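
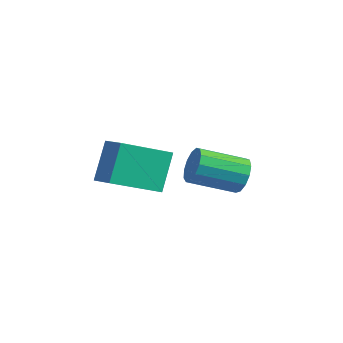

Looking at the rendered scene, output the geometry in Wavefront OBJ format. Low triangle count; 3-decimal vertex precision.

v 2.17 2.948 -3.792
v 2.551 2.966 -3.229
v 1.752 1.67 -2.646
v 1.37 1.652 -3.208
v 2.246 3.186 -3.159
v 1.446 1.89 -2.576
v 1.916 3.33 -3.29
v 1.117 2.035 -2.707
v 1.666 3.353 -3.58
v 0.867 2.058 -2.997
v 1.577 3.248 -3.938
v 0.778 1.952 -3.354
v 1.676 3.047 -4.249
v 0.876 1.751 -3.665
v 1.931 2.814 -4.414
v 1.132 1.519 -3.831
v 2.262 2.624 -4.383
v 1.463 1.329 -3.799
v 2.564 2.537 -4.163
v 1.765 1.242 -3.58
v 2.741 2.58 -3.826
v 1.941 1.285 -3.242
v 2.736 2.74 -3.478
v 1.937 1.444 -2.894
v 0.701 -1.55 -3.027
v 0.361 -0.843 -1.748
v 1.091 0.093 -3.831
v 0.751 0.799 -2.552
v 1.529 -1.619 -2.768
v 1.189 -0.913 -1.489
v 1.919 0.023 -3.572
v 1.579 0.73 -2.293
f 2 1 5
f 2 5 3
f 3 5 6
f 3 6 4
f 5 1 7
f 5 7 6
f 6 7 8
f 6 8 4
f 7 1 9
f 7 9 8
f 8 9 10
f 8 10 4
f 9 1 11
f 9 11 10
f 10 11 12
f 10 12 4
f 11 1 13
f 11 13 12
f 12 13 14
f 12 14 4
f 13 1 15
f 13 15 14
f 14 15 16
f 14 16 4
f 15 1 17
f 15 17 16
f 16 17 18
f 16 18 4
f 17 1 19
f 17 19 18
f 18 19 20
f 18 20 4
f 19 1 21
f 19 21 20
f 20 21 22
f 20 22 4
f 21 1 23
f 21 23 22
f 22 23 24
f 22 24 4
f 23 1 2
f 23 2 24
f 24 2 3
f 24 3 4
f 26 28 25
f 29 26 25
f 25 28 27
f 27 29 25
f 26 32 28
f 30 26 29
f 30 32 26
f 28 32 27
f 31 29 27
f 27 32 31
f 31 30 29
f 32 30 31



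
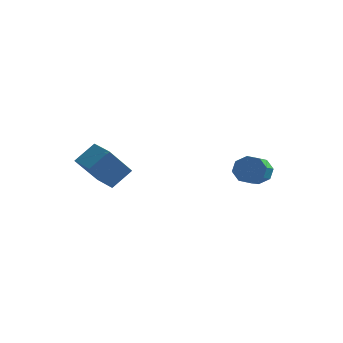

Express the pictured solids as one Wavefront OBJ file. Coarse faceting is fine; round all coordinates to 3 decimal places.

v 3.443 0.764 -0.798
v 3.767 1.01 -0.291
v 3.921 -0.378 0.284
v 3.597 -0.624 -0.222
v 3.277 0.989 -0.211
v 3.431 -0.399 0.364
v 2.884 0.836 -0.474
v 3.038 -0.552 0.101
v 2.818 0.641 -0.927
v 2.972 -0.747 -0.352
v 3.119 0.518 -1.304
v 3.273 -0.87 -0.729
v 3.609 0.539 -1.384
v 3.763 -0.849 -0.809
v 4.002 0.692 -1.121
v 4.156 -0.696 -0.546
v 4.068 0.887 -0.668
v 4.222 -0.501 -0.093
v -1.394 -3.077 -0.493
v -1.887 -4 0.717
v -0.876 -2.446 0.198
v -1.369 -3.369 1.409
v -0.591 -3.631 -0.589
v -1.084 -4.554 0.622
v -0.073 -3 0.103
v -0.566 -3.923 1.313
f 2 1 5
f 2 5 3
f 3 5 6
f 3 6 4
f 5 1 7
f 5 7 6
f 6 7 8
f 6 8 4
f 7 1 9
f 7 9 8
f 8 9 10
f 8 10 4
f 9 1 11
f 9 11 10
f 10 11 12
f 10 12 4
f 11 1 13
f 11 13 12
f 12 13 14
f 12 14 4
f 13 1 15
f 13 15 14
f 14 15 16
f 14 16 4
f 15 1 17
f 15 17 16
f 16 17 18
f 16 18 4
f 17 1 2
f 17 2 18
f 18 2 3
f 18 3 4
f 20 22 19
f 23 20 19
f 19 22 21
f 21 23 19
f 20 26 22
f 24 20 23
f 24 26 20
f 22 26 21
f 25 23 21
f 21 26 25
f 25 24 23
f 26 24 25



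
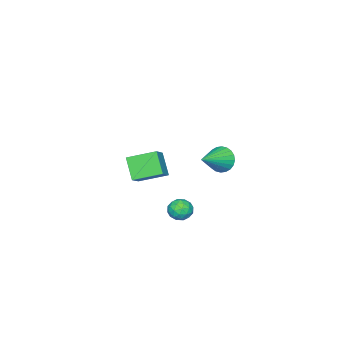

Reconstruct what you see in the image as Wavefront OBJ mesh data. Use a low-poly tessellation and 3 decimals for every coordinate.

v 1.192 1.964 2.787
v 1.448 2.392 2.268
v 2.608 1.876 3.413
v 1.374 2.581 2.463
v 1.272 2.675 2.707
v 1.158 2.661 2.963
v 1.049 2.541 3.193
v 0.962 2.333 3.36
v 0.91 2.069 3.441
v 0.901 1.789 3.422
v 0.936 1.536 3.306
v 1.011 1.347 3.111
v 1.113 1.253 2.867
v 1.227 1.267 2.611
v 1.336 1.387 2.381
v 1.423 1.594 2.214
v 1.475 1.859 2.133
v 1.484 2.139 2.152
v -0.548 -4.672 -0.204
v -1.31 -3.441 0.29
v -1.423 -4.967 -0.82
v -2.186 -3.736 -0.325
v -0.054 -3.944 -1.255
v -0.817 -2.713 -0.76
v -0.93 -4.239 -1.87
v -1.692 -3.008 -1.376
v 2.352 0.762 -1.005
v 2.674 0.78 -0.463
v 1.666 0.14 -0.577
v 1.988 0.158 -0.035
v 1.684 0.672 -0.239
v 2.108 1.057 -0.504
v 2.232 -0.137 -0.536
v 2.656 0.248 -0.801
v 2.6 0.225 -0.173
v 2.261 0.725 0.011
v 2.079 0.195 -1.051
v 1.74 0.695 -0.867
v 2.573 0.826 -0.772
v 1.767 0.094 -0.268
v 1.588 0.396 -0.388
v 1.778 0.407 -0.069
v 2.241 0.988 -0.796
v 2.43 0.999 -0.477
v 1.848 0.935 -0.345
v 1.91 -0.079 -0.563
v 2.099 -0.068 -0.244
v 2.562 0.513 -0.971
v 2.752 0.524 -0.652
v 2.492 -0.015 -0.695
v 2.719 0.51 -0.283
v 2.316 0.144 -0.031
v 2.459 -0.029 -0.326
v 2.708 0.197 -0.482
v 2.52 0.804 -0.175
v 2.117 0.438 0.077
v 1.938 0.74 -0.043
v 2.188 0.966 -0.199
v 2.476 0.477 -0.004
v 2.223 0.482 -1.117
v 1.82 0.116 -0.865
v 2.152 -0.046 -0.841
v 2.402 0.18 -0.997
v 2.024 0.776 -1.009
v 1.621 0.41 -0.757
v 1.632 0.723 -0.558
v 1.881 0.949 -0.714
v 1.864 0.443 -1.036
f 2 1 4
f 2 4 3
f 4 1 5
f 4 5 3
f 5 1 6
f 5 6 3
f 6 1 7
f 6 7 3
f 7 1 8
f 7 8 3
f 8 1 9
f 8 9 3
f 9 1 10
f 9 10 3
f 10 1 11
f 10 11 3
f 11 1 12
f 11 12 3
f 12 1 13
f 12 13 3
f 13 1 14
f 13 14 3
f 14 1 15
f 14 15 3
f 15 1 16
f 15 16 3
f 16 1 17
f 16 17 3
f 17 1 18
f 17 18 3
f 18 1 2
f 18 2 3
f 20 22 19
f 23 20 19
f 19 22 21
f 21 23 19
f 20 26 22
f 24 20 23
f 24 26 20
f 22 26 21
f 25 23 21
f 21 26 25
f 25 24 23
f 26 24 25
f 27 64 43
f 64 38 67
f 43 67 32
f 64 67 43
f 27 43 39
f 43 32 44
f 39 44 28
f 43 44 39
f 27 39 48
f 39 28 49
f 48 49 34
f 39 49 48
f 27 48 60
f 48 34 63
f 60 63 37
f 48 63 60
f 27 60 64
f 60 37 68
f 64 68 38
f 60 68 64
f 28 44 55
f 44 32 58
f 55 58 36
f 44 58 55
f 32 67 45
f 67 38 66
f 45 66 31
f 67 66 45
f 38 68 65
f 68 37 61
f 65 61 29
f 68 61 65
f 37 63 62
f 63 34 50
f 62 50 33
f 63 50 62
f 34 49 54
f 49 28 51
f 54 51 35
f 49 51 54
f 30 56 42
f 56 36 57
f 42 57 31
f 56 57 42
f 30 42 40
f 42 31 41
f 40 41 29
f 42 41 40
f 30 40 47
f 40 29 46
f 47 46 33
f 40 46 47
f 30 47 52
f 47 33 53
f 52 53 35
f 47 53 52
f 30 52 56
f 52 35 59
f 56 59 36
f 52 59 56
f 31 57 45
f 57 36 58
f 45 58 32
f 57 58 45
f 29 41 65
f 41 31 66
f 65 66 38
f 41 66 65
f 33 46 62
f 46 29 61
f 62 61 37
f 46 61 62
f 35 53 54
f 53 33 50
f 54 50 34
f 53 50 54
f 36 59 55
f 59 35 51
f 55 51 28
f 59 51 55



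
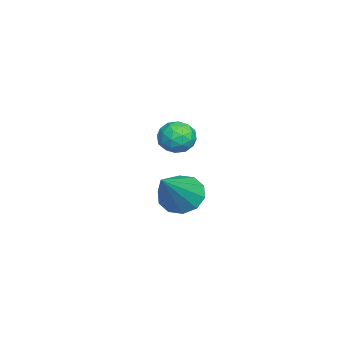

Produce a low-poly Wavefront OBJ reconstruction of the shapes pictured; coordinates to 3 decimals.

v 2.84 0.177 1.413
v 3.327 0.442 1.736
v 3.513 -0.242 0.744
v 4 0.023 1.067
v 3.661 -0.453 1.331
v 3.245 -0.194 1.745
v 3.595 0.394 0.735
v 3.179 0.653 1.149
v 3.793 0.576 1.317
v 3.834 0.053 1.686
v 3.006 0.147 0.794
v 3.047 -0.376 1.163
v 3.024 0.346 1.633
v 3.816 -0.146 0.847
v 3.616 -0.426 1.002
v 3.902 -0.27 1.192
v 2.976 -0.027 1.639
v 3.262 0.128 1.829
v 3.458 -0.398 1.591
v 3.578 0.072 0.651
v 3.864 0.227 0.841
v 2.938 0.47 1.288
v 3.224 0.626 1.478
v 3.382 0.598 0.889
v 3.585 0.581 1.577
v 3.98 0.335 1.184
v 3.743 0.553 0.989
v 3.498 0.705 1.232
v 3.608 0.273 1.794
v 4.004 0.027 1.4
v 3.805 -0.253 1.556
v 3.56 -0.1 1.799
v 3.883 0.352 1.547
v 2.836 0.173 1.08
v 3.232 -0.073 0.686
v 3.28 0.3 0.681
v 3.035 0.453 0.924
v 2.86 -0.135 1.296
v 3.255 -0.381 0.903
v 3.342 -0.505 1.248
v 3.097 -0.353 1.491
v 2.957 -0.152 0.933
v 0.338 -0.183 -2.781
v 0.812 0.389 -3.126
v 1.882 -0.617 -1.379
v 0.542 0.611 -2.759
v 0.193 0.529 -2.401
v -0.1 0.175 -2.187
v -0.226 -0.316 -2.2
v -0.137 -0.756 -2.435
v 0.134 -0.977 -2.802
v 0.483 -0.895 -3.161
v 0.776 -0.541 -3.374
v 0.902 -0.051 -3.361
f 1 38 17
f 38 12 41
f 17 41 6
f 38 41 17
f 1 17 13
f 17 6 18
f 13 18 2
f 17 18 13
f 1 13 22
f 13 2 23
f 22 23 8
f 13 23 22
f 1 22 34
f 22 8 37
f 34 37 11
f 22 37 34
f 1 34 38
f 34 11 42
f 38 42 12
f 34 42 38
f 2 18 29
f 18 6 32
f 29 32 10
f 18 32 29
f 6 41 19
f 41 12 40
f 19 40 5
f 41 40 19
f 12 42 39
f 42 11 35
f 39 35 3
f 42 35 39
f 11 37 36
f 37 8 24
f 36 24 7
f 37 24 36
f 8 23 28
f 23 2 25
f 28 25 9
f 23 25 28
f 4 30 16
f 30 10 31
f 16 31 5
f 30 31 16
f 4 16 14
f 16 5 15
f 14 15 3
f 16 15 14
f 4 14 21
f 14 3 20
f 21 20 7
f 14 20 21
f 4 21 26
f 21 7 27
f 26 27 9
f 21 27 26
f 4 26 30
f 26 9 33
f 30 33 10
f 26 33 30
f 5 31 19
f 31 10 32
f 19 32 6
f 31 32 19
f 3 15 39
f 15 5 40
f 39 40 12
f 15 40 39
f 7 20 36
f 20 3 35
f 36 35 11
f 20 35 36
f 9 27 28
f 27 7 24
f 28 24 8
f 27 24 28
f 10 33 29
f 33 9 25
f 29 25 2
f 33 25 29
f 44 43 46
f 44 46 45
f 46 43 47
f 46 47 45
f 47 43 48
f 47 48 45
f 48 43 49
f 48 49 45
f 49 43 50
f 49 50 45
f 50 43 51
f 50 51 45
f 51 43 52
f 51 52 45
f 52 43 53
f 52 53 45
f 53 43 54
f 53 54 45
f 54 43 44
f 54 44 45



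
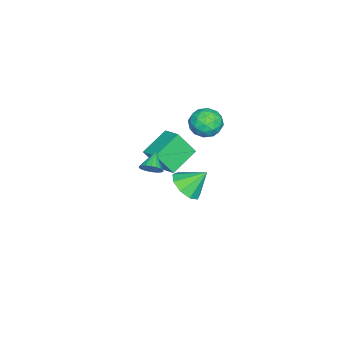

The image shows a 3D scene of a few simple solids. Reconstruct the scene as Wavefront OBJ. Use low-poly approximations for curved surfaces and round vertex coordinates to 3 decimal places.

v -3.545 -0.61 -2.276
v -2.944 -0.913 -1.583
v -4.736 -1.327 -1.557
v -4.135 -1.63 -0.864
v -4.353 -0.691 -0.938
v -3.617 -0.248 -1.382
v -4.063 -1.992 -1.758
v -3.327 -1.549 -2.202
v -3.264 -1.768 -1.262
v -3.442 -0.963 -0.755
v -4.238 -1.277 -2.385
v -4.416 -0.472 -1.878
v -3.14 -0.698 -1.993
v -4.54 -1.542 -1.147
v -4.668 -0.989 -1.191
v -4.314 -1.168 -0.783
v -3.536 -0.307 -1.875
v -3.182 -0.485 -1.467
v -4.01 -0.355 -1.088
v -4.498 -1.755 -1.673
v -4.144 -1.933 -1.265
v -3.366 -1.072 -2.357
v -3.012 -1.251 -1.949
v -3.67 -1.885 -2.052
v -2.974 -1.379 -1.396
v -3.674 -1.801 -0.974
v -3.633 -2.014 -1.499
v -3.2 -1.753 -1.76
v -3.079 -0.906 -1.098
v -3.779 -1.328 -0.676
v -3.908 -0.776 -0.72
v -3.475 -0.515 -0.981
v -3.268 -1.409 -0.91
v -3.901 -0.912 -2.464
v -4.601 -1.334 -2.042
v -4.205 -1.725 -2.159
v -3.772 -1.464 -2.42
v -4.006 -0.439 -2.166
v -4.706 -0.861 -1.744
v -4.48 -0.487 -1.38
v -4.047 -0.226 -1.641
v -4.412 -0.831 -2.23
v -3.065 -3.276 -5.274
v -2.763 -4.156 -3.924
v -4.561 -2.593 -4.494
v -4.258 -3.473 -3.143
v -2.402 -2.347 -4.817
v -2.099 -3.227 -3.466
v -3.897 -1.664 -4.036
v -3.595 -2.544 -2.686
v 2.719 0.163 -1.029
v 3.272 -0.282 -0.398
v 2.341 1.077 -0.051
v 3.611 0.182 -0.701
v 3.532 0.638 -1.158
v 3.073 0.872 -1.554
v 2.448 0.774 -1.704
v 1.95 0.39 -1.538
v 1.812 -0.099 -1.134
v 2.099 -0.466 -0.68
v 2.675 -0.538 -0.39
v -0.653 -2.904 -3.293
v -0.396 -2.528 -2.843
v -1.587 -3.016 -2.667
v -0.531 -2.342 -3.012
v -0.691 -2.268 -3.236
v -0.842 -2.32 -3.472
v -0.957 -2.487 -3.672
v -1.011 -2.737 -3.797
v -0.994 -3.02 -3.822
v -0.91 -3.281 -3.743
v -0.775 -3.466 -3.574
v -0.615 -3.541 -3.35
v -0.464 -3.489 -3.115
v -0.349 -3.322 -2.915
v -0.295 -3.072 -2.789
v -0.312 -2.788 -2.764
f 1 38 17
f 38 12 41
f 17 41 6
f 38 41 17
f 1 17 13
f 17 6 18
f 13 18 2
f 17 18 13
f 1 13 22
f 13 2 23
f 22 23 8
f 13 23 22
f 1 22 34
f 22 8 37
f 34 37 11
f 22 37 34
f 1 34 38
f 34 11 42
f 38 42 12
f 34 42 38
f 2 18 29
f 18 6 32
f 29 32 10
f 18 32 29
f 6 41 19
f 41 12 40
f 19 40 5
f 41 40 19
f 12 42 39
f 42 11 35
f 39 35 3
f 42 35 39
f 11 37 36
f 37 8 24
f 36 24 7
f 37 24 36
f 8 23 28
f 23 2 25
f 28 25 9
f 23 25 28
f 4 30 16
f 30 10 31
f 16 31 5
f 30 31 16
f 4 16 14
f 16 5 15
f 14 15 3
f 16 15 14
f 4 14 21
f 14 3 20
f 21 20 7
f 14 20 21
f 4 21 26
f 21 7 27
f 26 27 9
f 21 27 26
f 4 26 30
f 26 9 33
f 30 33 10
f 26 33 30
f 5 31 19
f 31 10 32
f 19 32 6
f 31 32 19
f 3 15 39
f 15 5 40
f 39 40 12
f 15 40 39
f 7 20 36
f 20 3 35
f 36 35 11
f 20 35 36
f 9 27 28
f 27 7 24
f 28 24 8
f 27 24 28
f 10 33 29
f 33 9 25
f 29 25 2
f 33 25 29
f 44 46 43
f 47 44 43
f 43 46 45
f 45 47 43
f 44 50 46
f 48 44 47
f 48 50 44
f 46 50 45
f 49 47 45
f 45 50 49
f 49 48 47
f 50 48 49
f 52 51 54
f 52 54 53
f 54 51 55
f 54 55 53
f 55 51 56
f 55 56 53
f 56 51 57
f 56 57 53
f 57 51 58
f 57 58 53
f 58 51 59
f 58 59 53
f 59 51 60
f 59 60 53
f 60 51 61
f 60 61 53
f 61 51 52
f 61 52 53
f 63 62 65
f 63 65 64
f 65 62 66
f 65 66 64
f 66 62 67
f 66 67 64
f 67 62 68
f 67 68 64
f 68 62 69
f 68 69 64
f 69 62 70
f 69 70 64
f 70 62 71
f 70 71 64
f 71 62 72
f 71 72 64
f 72 62 73
f 72 73 64
f 73 62 74
f 73 74 64
f 74 62 75
f 74 75 64
f 75 62 76
f 75 76 64
f 76 62 77
f 76 77 64
f 77 62 63
f 77 63 64



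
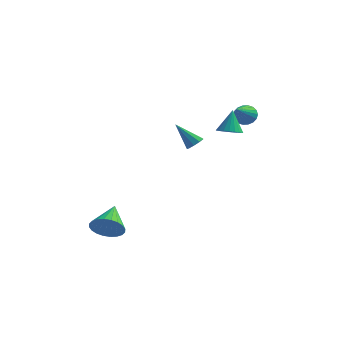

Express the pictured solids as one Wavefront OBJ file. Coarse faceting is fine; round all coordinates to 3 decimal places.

v 2.233 -0.65 3.209
v 2.504 -0.27 3.438
v 1.187 -0.59 4.351
v 2.267 -0.131 3.212
v 2.013 -0.235 2.986
v 1.863 -0.534 2.863
v 1.885 -0.886 2.903
v 2.071 -1.129 3.086
v 2.332 -1.147 3.326
v 2.547 -0.933 3.512
v 2.615 -0.587 3.556
v -1.489 -3.085 -2.104
v -1.139 -2.682 -2.853
v -1.671 -1.535 -1.356
v -1.489 -2.685 -2.932
v -1.839 -2.749 -2.885
v -2.136 -2.863 -2.719
v -2.335 -3.012 -2.46
v -2.404 -3.172 -2.146
v -2.335 -3.318 -1.826
v -2.136 -3.429 -1.548
v -1.839 -3.487 -1.354
v -1.489 -3.485 -1.275
v -1.139 -3.421 -1.322
v -0.842 -3.306 -1.488
v -0.644 -3.158 -1.748
v -0.574 -2.998 -2.062
v -0.644 -2.851 -2.382
v -0.842 -2.741 -2.66
v 3.258 1.645 3.206
v 3.867 1.364 3.369
v 3.222 2.275 4.434
v 3.946 1.61 3.245
v 3.907 1.862 3.114
v 3.755 2.077 3
v 3.517 2.217 2.92
v 3.235 2.258 2.891
v 2.957 2.193 2.916
v 2.73 2.034 2.991
v 2.596 1.807 3.103
v 2.575 1.552 3.234
v 2.673 1.313 3.359
v 2.872 1.132 3.458
v 3.138 1.039 3.514
v 3.425 1.051 3.516
v 3.682 1.166 3.465
v 3.207 4.544 3.154
v 3.467 4.196 2.657
v 3.153 3.056 4.166
v 3.704 4.287 2.804
v 3.843 4.43 3.02
v 3.856 4.594 3.263
v 3.74 4.749 3.484
v 3.519 4.863 3.64
v 3.236 4.914 3.699
v 2.947 4.891 3.651
v 2.709 4.8 3.504
v 2.571 4.658 3.288
v 2.558 4.493 3.045
v 2.673 4.338 2.824
v 2.895 4.224 2.668
v 3.178 4.173 2.608
f 2 1 4
f 2 4 3
f 4 1 5
f 4 5 3
f 5 1 6
f 5 6 3
f 6 1 7
f 6 7 3
f 7 1 8
f 7 8 3
f 8 1 9
f 8 9 3
f 9 1 10
f 9 10 3
f 10 1 11
f 10 11 3
f 11 1 2
f 11 2 3
f 13 12 15
f 13 15 14
f 15 12 16
f 15 16 14
f 16 12 17
f 16 17 14
f 17 12 18
f 17 18 14
f 18 12 19
f 18 19 14
f 19 12 20
f 19 20 14
f 20 12 21
f 20 21 14
f 21 12 22
f 21 22 14
f 22 12 23
f 22 23 14
f 23 12 24
f 23 24 14
f 24 12 25
f 24 25 14
f 25 12 26
f 25 26 14
f 26 12 27
f 26 27 14
f 27 12 28
f 27 28 14
f 28 12 29
f 28 29 14
f 29 12 13
f 29 13 14
f 31 30 33
f 31 33 32
f 33 30 34
f 33 34 32
f 34 30 35
f 34 35 32
f 35 30 36
f 35 36 32
f 36 30 37
f 36 37 32
f 37 30 38
f 37 38 32
f 38 30 39
f 38 39 32
f 39 30 40
f 39 40 32
f 40 30 41
f 40 41 32
f 41 30 42
f 41 42 32
f 42 30 43
f 42 43 32
f 43 30 44
f 43 44 32
f 44 30 45
f 44 45 32
f 45 30 46
f 45 46 32
f 46 30 31
f 46 31 32
f 48 47 50
f 48 50 49
f 50 47 51
f 50 51 49
f 51 47 52
f 51 52 49
f 52 47 53
f 52 53 49
f 53 47 54
f 53 54 49
f 54 47 55
f 54 55 49
f 55 47 56
f 55 56 49
f 56 47 57
f 56 57 49
f 57 47 58
f 57 58 49
f 58 47 59
f 58 59 49
f 59 47 60
f 59 60 49
f 60 47 61
f 60 61 49
f 61 47 62
f 61 62 49
f 62 47 48
f 62 48 49



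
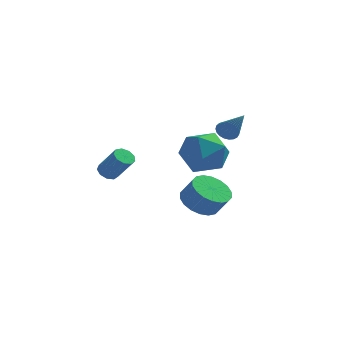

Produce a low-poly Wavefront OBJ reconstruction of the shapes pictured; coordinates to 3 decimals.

v 0.052 -1.041 2.165
v 0.666 -0.333 1.469
v 1.094 -2.507 1.591
v 1.708 -1.799 0.895
v 1.813 -1.713 2.055
v 1.169 -0.807 2.409
v 0.591 -2.033 0.651
v -0.053 -1.127 1.005
v 0.999 -0.945 0.534
v 1.754 -0.748 1.402
v 0.006 -2.092 1.658
v 0.761 -1.895 2.526
v 1.304 0.788 2.003
v 1.711 1.117 1.919
v 2.176 0.012 3.197
v 1.596 1.225 2.073
v 1.431 1.257 2.215
v 1.243 1.208 2.32
v 1.066 1.087 2.371
v 0.93 0.914 2.357
v 0.859 0.719 2.283
v 0.865 0.536 2.16
v 0.946 0.397 2.01
v 1.09 0.325 1.859
v 1.27 0.334 1.732
v 1.456 0.42 1.653
v 1.616 0.571 1.634
v 1.722 0.759 1.679
v 1.756 0.952 1.78
v -3.538 -0.131 -0.452
v -3.206 -0.347 -0.775
v -2.371 -0.685 0.31
v -2.702 -0.469 0.632
v -3.127 -0.01 -0.73
v -2.292 -0.348 0.354
v -3.24 0.27 -0.556
v -2.405 -0.068 0.529
v -3.492 0.363 -0.333
v -2.657 0.025 0.751
v -3.765 0.224 -0.166
v -2.93 -0.114 0.919
v -3.932 -0.08 -0.133
v -3.097 -0.419 0.952
v -3.914 -0.409 -0.249
v -3.079 -0.747 0.835
v -3.72 -0.607 -0.46
v -2.885 -0.945 0.624
v -3.44 -0.583 -0.668
v -2.605 -0.921 0.417
v -0.473 3.228 -3.183
v 0.288 2.981 -3.75
v 0.893 2.766 -2.844
v 0.133 3.012 -2.277
v 0.347 3.408 -3.688
v 0.953 3.193 -2.783
v 0.245 3.8 -3.526
v 0.85 3.585 -2.621
v 0 4.079 -3.296
v 0.605 3.863 -2.391
v -0.338 4.188 -3.044
v 0.267 3.973 -2.139
v -0.703 4.108 -2.819
v -0.098 3.893 -1.914
v -1.023 3.853 -2.666
v -0.417 3.638 -1.761
v -1.233 3.474 -2.616
v -0.628 3.259 -1.71
v -1.293 3.047 -2.677
v -0.687 2.832 -1.772
v -1.19 2.655 -2.839
v -0.585 2.44 -1.934
v -0.945 2.377 -3.069
v -0.34 2.161 -2.164
v -0.607 2.267 -3.321
v -0.002 2.052 -2.416
v -0.242 2.347 -3.546
v 0.363 2.132 -2.641
v 0.077 2.602 -3.699
v 0.683 2.387 -2.794
f 1 12 6
f 1 6 2
f 1 2 8
f 1 8 11
f 1 11 12
f 2 6 10
f 6 12 5
f 12 11 3
f 11 8 7
f 8 2 9
f 4 10 5
f 4 5 3
f 4 3 7
f 4 7 9
f 4 9 10
f 5 10 6
f 3 5 12
f 7 3 11
f 9 7 8
f 10 9 2
f 14 13 16
f 14 16 15
f 16 13 17
f 16 17 15
f 17 13 18
f 17 18 15
f 18 13 19
f 18 19 15
f 19 13 20
f 19 20 15
f 20 13 21
f 20 21 15
f 21 13 22
f 21 22 15
f 22 13 23
f 22 23 15
f 23 13 24
f 23 24 15
f 24 13 25
f 24 25 15
f 25 13 26
f 25 26 15
f 26 13 27
f 26 27 15
f 27 13 28
f 27 28 15
f 28 13 29
f 28 29 15
f 29 13 14
f 29 14 15
f 31 30 34
f 31 34 32
f 32 34 35
f 32 35 33
f 34 30 36
f 34 36 35
f 35 36 37
f 35 37 33
f 36 30 38
f 36 38 37
f 37 38 39
f 37 39 33
f 38 30 40
f 38 40 39
f 39 40 41
f 39 41 33
f 40 30 42
f 40 42 41
f 41 42 43
f 41 43 33
f 42 30 44
f 42 44 43
f 43 44 45
f 43 45 33
f 44 30 46
f 44 46 45
f 45 46 47
f 45 47 33
f 46 30 48
f 46 48 47
f 47 48 49
f 47 49 33
f 48 30 31
f 48 31 49
f 49 31 32
f 49 32 33
f 51 50 54
f 51 54 52
f 52 54 55
f 52 55 53
f 54 50 56
f 54 56 55
f 55 56 57
f 55 57 53
f 56 50 58
f 56 58 57
f 57 58 59
f 57 59 53
f 58 50 60
f 58 60 59
f 59 60 61
f 59 61 53
f 60 50 62
f 60 62 61
f 61 62 63
f 61 63 53
f 62 50 64
f 62 64 63
f 63 64 65
f 63 65 53
f 64 50 66
f 64 66 65
f 65 66 67
f 65 67 53
f 66 50 68
f 66 68 67
f 67 68 69
f 67 69 53
f 68 50 70
f 68 70 69
f 69 70 71
f 69 71 53
f 70 50 72
f 70 72 71
f 71 72 73
f 71 73 53
f 72 50 74
f 72 74 73
f 73 74 75
f 73 75 53
f 74 50 76
f 74 76 75
f 75 76 77
f 75 77 53
f 76 50 78
f 76 78 77
f 77 78 79
f 77 79 53
f 78 50 51
f 78 51 79
f 79 51 52
f 79 52 53



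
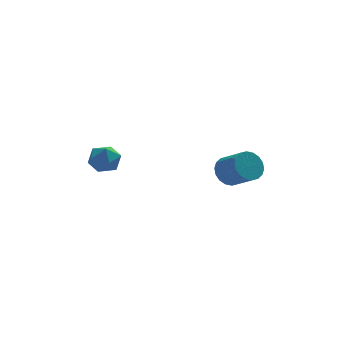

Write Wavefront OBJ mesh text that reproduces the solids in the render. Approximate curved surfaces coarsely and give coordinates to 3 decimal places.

v -2.526 2.131 -0.711
v -1.939 2.614 -0.601
v -1.821 1.186 -0.319
v -1.234 1.669 -0.209
v -1.853 1.707 0.243
v -2.289 2.291 0.002
v -1.471 1.509 -0.922
v -1.907 2.093 -1.163
v -1.288 2.23 -0.731
v -1.524 2.352 -0.011
v -2.236 1.448 -0.909
v -2.472 1.57 -0.189
v 3.02 0.609 -1.082
v 3.677 0.752 -1.414
v 4.257 -0.186 -0.67
v 3.6 -0.329 -0.338
v 3.679 0.96 -1.153
v 4.259 0.022 -0.409
v 3.55 1.098 -0.878
v 4.13 0.161 -0.134
v 3.317 1.14 -0.644
v 3.897 0.203 0.1
v 3.024 1.077 -0.496
v 3.604 0.139 0.248
v 2.731 0.92 -0.464
v 3.311 -0.017 0.28
v 2.495 0.702 -0.555
v 3.075 -0.235 0.189
v 2.363 0.466 -0.75
v 2.943 -0.472 -0.006
v 2.361 0.258 -1.011
v 2.941 -0.68 -0.267
v 2.49 0.119 -1.286
v 3.07 -0.818 -0.542
v 2.723 0.077 -1.52
v 3.303 -0.86 -0.776
v 3.016 0.141 -1.668
v 3.596 -0.797 -0.924
v 3.309 0.297 -1.7
v 3.889 -0.64 -0.956
v 3.545 0.515 -1.609
v 4.125 -0.422 -0.865
f 1 12 6
f 1 6 2
f 1 2 8
f 1 8 11
f 1 11 12
f 2 6 10
f 6 12 5
f 12 11 3
f 11 8 7
f 8 2 9
f 4 10 5
f 4 5 3
f 4 3 7
f 4 7 9
f 4 9 10
f 5 10 6
f 3 5 12
f 7 3 11
f 9 7 8
f 10 9 2
f 14 13 17
f 14 17 15
f 15 17 18
f 15 18 16
f 17 13 19
f 17 19 18
f 18 19 20
f 18 20 16
f 19 13 21
f 19 21 20
f 20 21 22
f 20 22 16
f 21 13 23
f 21 23 22
f 22 23 24
f 22 24 16
f 23 13 25
f 23 25 24
f 24 25 26
f 24 26 16
f 25 13 27
f 25 27 26
f 26 27 28
f 26 28 16
f 27 13 29
f 27 29 28
f 28 29 30
f 28 30 16
f 29 13 31
f 29 31 30
f 30 31 32
f 30 32 16
f 31 13 33
f 31 33 32
f 32 33 34
f 32 34 16
f 33 13 35
f 33 35 34
f 34 35 36
f 34 36 16
f 35 13 37
f 35 37 36
f 36 37 38
f 36 38 16
f 37 13 39
f 37 39 38
f 38 39 40
f 38 40 16
f 39 13 41
f 39 41 40
f 40 41 42
f 40 42 16
f 41 13 14
f 41 14 42
f 42 14 15
f 42 15 16



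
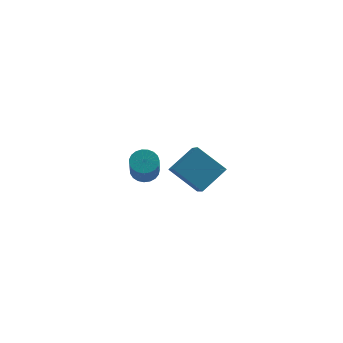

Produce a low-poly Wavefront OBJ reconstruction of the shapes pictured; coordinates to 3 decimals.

v 1.071 -4.14 1.036
v -0.486 -3.411 2.294
v 0.807 -2.593 -0.188
v -0.75 -1.864 1.07
v 2.37 -3.116 2.05
v 0.813 -2.387 3.308
v 2.106 -1.569 0.826
v 0.549 -0.84 2.084
v -2.171 4.522 -3.938
v -1.346 4.275 -4.115
v -1.343 3.01 -2.34
v -2.169 3.258 -2.162
v -1.293 4.57 -3.905
v -1.291 3.305 -2.13
v -1.393 4.857 -3.701
v -1.39 3.592 -1.925
v -1.627 5.086 -3.537
v -1.624 3.821 -1.762
v -1.955 5.217 -3.443
v -1.952 3.952 -1.668
v -2.321 5.229 -3.434
v -2.318 3.964 -1.659
v -2.66 5.118 -3.513
v -2.658 3.853 -1.737
v -2.916 4.904 -3.665
v -2.913 3.639 -1.889
v -3.042 4.625 -3.864
v -3.04 3.36 -2.088
v -3.018 4.327 -4.076
v -3.016 3.062 -2.3
v -2.848 4.064 -4.264
v -2.845 2.799 -2.488
v -2.56 3.879 -4.395
v -2.558 2.614 -2.62
v -2.206 3.806 -4.448
v -2.203 2.541 -2.672
v -1.845 3.857 -4.412
v -1.842 2.592 -2.637
v -1.541 4.023 -4.295
v -1.538 2.758 -2.519
f 2 4 1
f 5 2 1
f 1 4 3
f 3 5 1
f 2 8 4
f 6 2 5
f 6 8 2
f 4 8 3
f 7 5 3
f 3 8 7
f 7 6 5
f 8 6 7
f 10 9 13
f 10 13 11
f 11 13 14
f 11 14 12
f 13 9 15
f 13 15 14
f 14 15 16
f 14 16 12
f 15 9 17
f 15 17 16
f 16 17 18
f 16 18 12
f 17 9 19
f 17 19 18
f 18 19 20
f 18 20 12
f 19 9 21
f 19 21 20
f 20 21 22
f 20 22 12
f 21 9 23
f 21 23 22
f 22 23 24
f 22 24 12
f 23 9 25
f 23 25 24
f 24 25 26
f 24 26 12
f 25 9 27
f 25 27 26
f 26 27 28
f 26 28 12
f 27 9 29
f 27 29 28
f 28 29 30
f 28 30 12
f 29 9 31
f 29 31 30
f 30 31 32
f 30 32 12
f 31 9 33
f 31 33 32
f 32 33 34
f 32 34 12
f 33 9 35
f 33 35 34
f 34 35 36
f 34 36 12
f 35 9 37
f 35 37 36
f 36 37 38
f 36 38 12
f 37 9 39
f 37 39 38
f 38 39 40
f 38 40 12
f 39 9 10
f 39 10 40
f 40 10 11
f 40 11 12



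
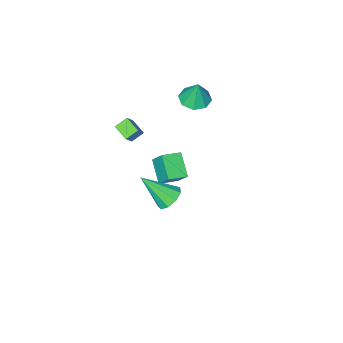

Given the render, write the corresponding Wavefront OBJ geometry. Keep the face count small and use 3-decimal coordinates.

v -1.689 -2.236 -4.651
v -2.173 -3.469 -3.7
v -1.712 -1.382 -3.555
v -2.197 -2.614 -2.604
v -0.543 -2.506 -4.416
v -1.028 -3.738 -3.465
v -0.567 -1.651 -3.32
v -1.051 -2.884 -2.369
v 3.483 3.671 2.167
v 4.044 3.436 1.617
v 4.477 2.569 3.653
v 4.205 3.914 1.864
v 4.028 4.278 2.252
v 3.596 4.358 2.601
v 3.111 4.116 2.747
v 2.8 3.666 2.621
v 2.808 3.219 2.284
v 3.132 2.983 1.891
v 3.62 3.068 1.628
v -3.385 -2.88 1.47
v -2.702 -3.516 1.58
v -3.315 -2.54 2.99
v -2.446 -2.862 1.422
v -2.741 -2.219 1.292
v -3.412 -1.963 1.266
v -4.068 -2.244 1.359
v -4.324 -2.897 1.517
v -4.029 -3.541 1.647
v -3.358 -3.797 1.673
v 0.418 -4.662 -0.437
v -0.29 -4.495 0.04
v 0.428 -3.657 -0.774
v -0.279 -3.49 -0.296
v 0.999 -4.41 0.336
v 0.292 -4.243 0.814
v 1.01 -3.405 -0
v 0.302 -3.238 0.477
f 2 4 1
f 5 2 1
f 1 4 3
f 3 5 1
f 2 8 4
f 6 2 5
f 6 8 2
f 4 8 3
f 7 5 3
f 3 8 7
f 7 6 5
f 8 6 7
f 10 9 12
f 10 12 11
f 12 9 13
f 12 13 11
f 13 9 14
f 13 14 11
f 14 9 15
f 14 15 11
f 15 9 16
f 15 16 11
f 16 9 17
f 16 17 11
f 17 9 18
f 17 18 11
f 18 9 19
f 18 19 11
f 19 9 10
f 19 10 11
f 21 20 23
f 21 23 22
f 23 20 24
f 23 24 22
f 24 20 25
f 24 25 22
f 25 20 26
f 25 26 22
f 26 20 27
f 26 27 22
f 27 20 28
f 27 28 22
f 28 20 29
f 28 29 22
f 29 20 21
f 29 21 22
f 31 33 30
f 34 31 30
f 30 33 32
f 32 34 30
f 31 37 33
f 35 31 34
f 35 37 31
f 33 37 32
f 36 34 32
f 32 37 36
f 36 35 34
f 37 35 36



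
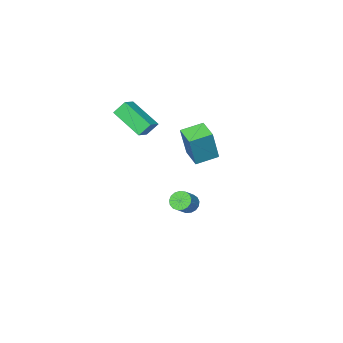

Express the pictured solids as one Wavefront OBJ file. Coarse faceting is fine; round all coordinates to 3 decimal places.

v 2.267 2.342 3.187
v 2.747 2.472 5
v 2.536 3.532 3.03
v 3.016 3.662 4.843
v 3.444 2.038 2.897
v 3.924 2.168 4.71
v 3.713 3.228 2.74
v 4.193 3.358 4.553
v 1.48 -0.641 -3.036
v 1.805 -0.389 -3.514
v 2.544 -0.067 -2.841
v 2.22 -0.319 -2.364
v 1.625 -0.165 -3.423
v 2.364 0.157 -2.75
v 1.411 -0.05 -3.243
v 2.15 0.272 -2.571
v 1.214 -0.071 -3.016
v 1.953 0.251 -2.344
v 1.077 -0.222 -2.794
v 1.816 0.1 -2.121
v 1.033 -0.469 -2.627
v 1.772 -0.147 -1.955
v 1.092 -0.756 -2.554
v 1.831 -0.434 -1.881
v 1.239 -1.016 -2.591
v 1.978 -0.694 -1.919
v 1.442 -1.191 -2.731
v 2.181 -0.868 -2.058
v 1.654 -1.239 -2.94
v 2.393 -0.917 -2.267
v 1.826 -1.151 -3.171
v 2.565 -0.828 -2.499
v 1.918 -0.945 -3.372
v 2.657 -0.623 -2.699
v 1.911 -0.67 -3.495
v 2.65 -0.348 -2.823
v 3.994 -3.083 3.545
v 3.463 -2.793 4.277
v 3.572 -1.37 2.561
v 3.04 -1.081 3.293
v 4.74 -2.679 3.927
v 4.208 -2.39 4.659
v 4.317 -0.967 2.943
v 3.786 -0.677 3.675
f 2 4 1
f 5 2 1
f 1 4 3
f 3 5 1
f 2 8 4
f 6 2 5
f 6 8 2
f 4 8 3
f 7 5 3
f 3 8 7
f 7 6 5
f 8 6 7
f 10 9 13
f 10 13 11
f 11 13 14
f 11 14 12
f 13 9 15
f 13 15 14
f 14 15 16
f 14 16 12
f 15 9 17
f 15 17 16
f 16 17 18
f 16 18 12
f 17 9 19
f 17 19 18
f 18 19 20
f 18 20 12
f 19 9 21
f 19 21 20
f 20 21 22
f 20 22 12
f 21 9 23
f 21 23 22
f 22 23 24
f 22 24 12
f 23 9 25
f 23 25 24
f 24 25 26
f 24 26 12
f 25 9 27
f 25 27 26
f 26 27 28
f 26 28 12
f 27 9 29
f 27 29 28
f 28 29 30
f 28 30 12
f 29 9 31
f 29 31 30
f 30 31 32
f 30 32 12
f 31 9 33
f 31 33 32
f 32 33 34
f 32 34 12
f 33 9 35
f 33 35 34
f 34 35 36
f 34 36 12
f 35 9 10
f 35 10 36
f 36 10 11
f 36 11 12
f 38 40 37
f 41 38 37
f 37 40 39
f 39 41 37
f 38 44 40
f 42 38 41
f 42 44 38
f 40 44 39
f 43 41 39
f 39 44 43
f 43 42 41
f 44 42 43



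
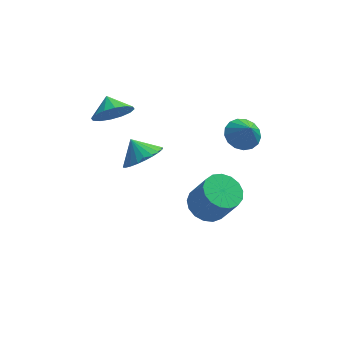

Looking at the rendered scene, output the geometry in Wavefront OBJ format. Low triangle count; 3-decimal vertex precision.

v 2.003 1.549 -3.107
v 2.679 0.917 -3.623
v 3.434 0.358 -1.948
v 2.757 0.991 -1.433
v 2.928 1.357 -3.588
v 3.682 0.799 -1.913
v 2.965 1.842 -3.443
v 3.719 1.284 -1.768
v 2.781 2.26 -3.221
v 3.535 1.701 -1.546
v 2.419 2.515 -2.973
v 3.174 1.956 -1.298
v 1.962 2.548 -2.756
v 2.716 1.99 -1.081
v 1.514 2.353 -2.619
v 2.268 1.795 -0.944
v 1.178 1.974 -2.594
v 1.933 1.415 -0.92
v 1.031 1.497 -2.687
v 1.786 0.939 -1.012
v 1.107 1.032 -2.876
v 1.861 0.474 -1.201
v 1.388 0.686 -3.118
v 2.142 0.128 -1.443
v 1.809 0.538 -3.358
v 2.564 -0.021 -1.683
v 2.276 0.621 -3.54
v 3.03 0.062 -1.865
v -2.447 2.476 3.263
v -2.05 3.086 2.478
v -2.753 3.364 3.797
v -2.577 2.99 2.334
v -3.068 2.758 2.439
v -3.393 2.449 2.764
v -3.464 2.148 3.224
v -3.263 1.935 3.694
v -2.843 1.867 4.048
v -2.317 1.962 4.192
v -1.825 2.195 4.088
v -1.5 2.503 3.762
v -1.429 2.804 3.302
v -1.63 3.017 2.832
v -1.048 0.019 2.251
v -0.558 -0.596 2.977
v -1.612 0.581 3.109
v -0.29 -0.278 2.945
v -0.136 0.085 2.808
v -0.122 0.438 2.586
v -0.249 0.728 2.313
v -0.497 0.91 2.031
v -0.829 0.956 1.782
v -1.194 0.859 1.605
v -1.537 0.635 1.526
v -1.806 0.317 1.557
v -1.959 -0.047 1.694
v -1.974 -0.4 1.916
v -1.847 -0.689 2.189
v -1.599 -0.871 2.472
v -1.267 -0.917 2.72
v -0.901 -0.821 2.898
v 3.61 1.168 2.827
v 4.029 0.53 2.332
v 3.95 0.612 3.833
v 4.336 0.832 2.394
v 4.477 1.211 2.556
v 4.42 1.58 2.78
v 4.176 1.855 3.014
v 3.803 1.973 3.206
v 3.386 1.906 3.31
v 3.02 1.67 3.304
v 2.788 1.32 3.188
v 2.745 0.935 2.99
v 2.9 0.603 2.754
v 3.218 0.401 2.535
v 3.625 0.374 2.382
f 2 1 5
f 2 5 3
f 3 5 6
f 3 6 4
f 5 1 7
f 5 7 6
f 6 7 8
f 6 8 4
f 7 1 9
f 7 9 8
f 8 9 10
f 8 10 4
f 9 1 11
f 9 11 10
f 10 11 12
f 10 12 4
f 11 1 13
f 11 13 12
f 12 13 14
f 12 14 4
f 13 1 15
f 13 15 14
f 14 15 16
f 14 16 4
f 15 1 17
f 15 17 16
f 16 17 18
f 16 18 4
f 17 1 19
f 17 19 18
f 18 19 20
f 18 20 4
f 19 1 21
f 19 21 20
f 20 21 22
f 20 22 4
f 21 1 23
f 21 23 22
f 22 23 24
f 22 24 4
f 23 1 25
f 23 25 24
f 24 25 26
f 24 26 4
f 25 1 27
f 25 27 26
f 26 27 28
f 26 28 4
f 27 1 2
f 27 2 28
f 28 2 3
f 28 3 4
f 30 29 32
f 30 32 31
f 32 29 33
f 32 33 31
f 33 29 34
f 33 34 31
f 34 29 35
f 34 35 31
f 35 29 36
f 35 36 31
f 36 29 37
f 36 37 31
f 37 29 38
f 37 38 31
f 38 29 39
f 38 39 31
f 39 29 40
f 39 40 31
f 40 29 41
f 40 41 31
f 41 29 42
f 41 42 31
f 42 29 30
f 42 30 31
f 44 43 46
f 44 46 45
f 46 43 47
f 46 47 45
f 47 43 48
f 47 48 45
f 48 43 49
f 48 49 45
f 49 43 50
f 49 50 45
f 50 43 51
f 50 51 45
f 51 43 52
f 51 52 45
f 52 43 53
f 52 53 45
f 53 43 54
f 53 54 45
f 54 43 55
f 54 55 45
f 55 43 56
f 55 56 45
f 56 43 57
f 56 57 45
f 57 43 58
f 57 58 45
f 58 43 59
f 58 59 45
f 59 43 60
f 59 60 45
f 60 43 44
f 60 44 45
f 62 61 64
f 62 64 63
f 64 61 65
f 64 65 63
f 65 61 66
f 65 66 63
f 66 61 67
f 66 67 63
f 67 61 68
f 67 68 63
f 68 61 69
f 68 69 63
f 69 61 70
f 69 70 63
f 70 61 71
f 70 71 63
f 71 61 72
f 71 72 63
f 72 61 73
f 72 73 63
f 73 61 74
f 73 74 63
f 74 61 75
f 74 75 63
f 75 61 62
f 75 62 63



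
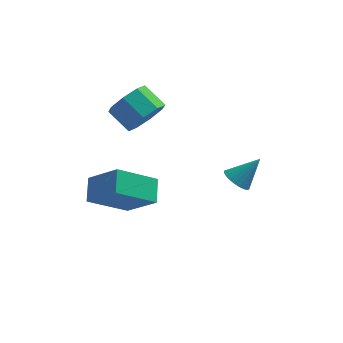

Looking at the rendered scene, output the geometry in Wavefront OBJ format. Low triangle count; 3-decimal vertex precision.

v 2.436 0.764 -3.198
v 2.922 1.023 -3.706
v 3.464 1.176 -2.002
v 2.763 1.262 -3.652
v 2.554 1.426 -3.529
v 2.327 1.489 -3.355
v 2.117 1.441 -3.157
v 1.955 1.291 -2.966
v 1.866 1.06 -2.81
v 1.864 0.784 -2.712
v 1.949 0.505 -2.689
v 2.108 0.265 -2.743
v 2.317 0.101 -2.866
v 2.544 0.038 -3.04
v 2.754 0.086 -3.238
v 2.916 0.237 -3.429
v 3.005 0.467 -3.585
v 3.007 0.744 -3.683
v -1.549 0.353 1.274
v -0.769 0.758 1.884
v -1.71 1.472 2.615
v -2.491 1.067 2.006
v -0.927 1.222 1.228
v -1.869 1.936 1.959
v -1.449 1.177 0.599
v -2.391 1.891 1.33
v -2.03 0.649 0.366
v -2.972 1.363 1.097
v -2.33 -0.052 0.665
v -3.271 0.662 1.396
v -2.171 -0.516 1.321
v -3.113 0.198 2.052
v -1.649 -0.471 1.95
v -2.591 0.243 2.681
v -1.068 0.057 2.183
v -2.01 0.771 2.914
v -2.137 -3.659 -1.723
v -3.784 -4.439 -0.491
v -2.155 -2.592 -1.072
v -3.802 -3.372 0.16
v -0.838 -4.408 -0.46
v -2.485 -5.188 0.772
v -0.856 -3.341 0.191
v -2.503 -4.121 1.423
f 2 1 4
f 2 4 3
f 4 1 5
f 4 5 3
f 5 1 6
f 5 6 3
f 6 1 7
f 6 7 3
f 7 1 8
f 7 8 3
f 8 1 9
f 8 9 3
f 9 1 10
f 9 10 3
f 10 1 11
f 10 11 3
f 11 1 12
f 11 12 3
f 12 1 13
f 12 13 3
f 13 1 14
f 13 14 3
f 14 1 15
f 14 15 3
f 15 1 16
f 15 16 3
f 16 1 17
f 16 17 3
f 17 1 18
f 17 18 3
f 18 1 2
f 18 2 3
f 20 19 23
f 20 23 21
f 21 23 24
f 21 24 22
f 23 19 25
f 23 25 24
f 24 25 26
f 24 26 22
f 25 19 27
f 25 27 26
f 26 27 28
f 26 28 22
f 27 19 29
f 27 29 28
f 28 29 30
f 28 30 22
f 29 19 31
f 29 31 30
f 30 31 32
f 30 32 22
f 31 19 33
f 31 33 32
f 32 33 34
f 32 34 22
f 33 19 35
f 33 35 34
f 34 35 36
f 34 36 22
f 35 19 20
f 35 20 36
f 36 20 21
f 36 21 22
f 38 40 37
f 41 38 37
f 37 40 39
f 39 41 37
f 38 44 40
f 42 38 41
f 42 44 38
f 40 44 39
f 43 41 39
f 39 44 43
f 43 42 41
f 44 42 43



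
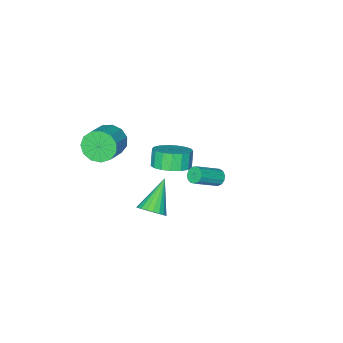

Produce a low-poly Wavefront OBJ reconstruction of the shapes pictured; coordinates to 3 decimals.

v 2.012 4.071 1.007
v 2.269 4.363 0.693
v 3.604 4.121 1.559
v 3.348 3.829 1.873
v 2.169 4.532 0.894
v 3.504 4.291 1.76
v 2.019 4.555 1.132
v 3.354 4.313 1.998
v 1.867 4.424 1.33
v 3.202 4.183 2.196
v 1.761 4.181 1.425
v 3.097 3.939 2.291
v 1.735 3.903 1.388
v 3.071 3.661 2.254
v 1.797 3.678 1.23
v 3.133 3.437 2.096
v 1.927 3.578 1.001
v 3.263 3.337 1.867
v 2.084 3.634 0.774
v 3.42 3.393 1.64
v 2.219 3.829 0.621
v 3.554 3.588 1.487
v 2.287 4.101 0.591
v 3.623 3.859 1.457
v -0.662 -2.323 -4.215
v 0.285 -2.042 -3.732
v -0.111 -2.375 -2.761
v -1.058 -2.657 -3.245
v -0.007 -1.605 -3.701
v -0.403 -1.938 -2.73
v -0.449 -1.332 -3.788
v -0.845 -1.666 -2.817
v -0.94 -1.287 -3.973
v -1.336 -1.62 -3.002
v -1.367 -1.479 -4.213
v -1.763 -1.812 -3.243
v -1.633 -1.865 -4.454
v -2.029 -2.198 -3.483
v -1.676 -2.355 -4.64
v -2.072 -2.688 -3.67
v -1.487 -2.838 -4.729
v -1.883 -3.172 -3.759
v -1.109 -3.204 -4.7
v -1.505 -3.537 -3.73
v -0.628 -3.367 -4.56
v -1.025 -3.701 -3.59
v -0.156 -3.292 -4.341
v -0.552 -3.625 -3.371
v 0.201 -2.994 -4.093
v -0.195 -3.328 -3.123
v 0.36 -2.543 -3.873
v -0.036 -2.877 -2.903
v 2.873 -3.122 -0.361
v 3.465 -3.653 -0.95
v 4.739 -2.989 -0.269
v 4.147 -2.458 0.321
v 3.361 -3.176 -1.22
v 4.635 -2.512 -0.539
v 3.102 -2.682 -1.217
v 4.376 -2.018 -0.536
v 2.77 -2.328 -0.943
v 4.044 -1.664 -0.261
v 2.471 -2.225 -0.483
v 3.745 -1.562 0.199
v 2.3 -2.408 0.016
v 3.574 -1.744 0.697
v 2.31 -2.817 0.395
v 3.584 -2.153 1.076
v 2.499 -3.323 0.534
v 3.773 -2.659 1.215
v 2.807 -3.765 0.389
v 4.081 -3.101 1.07
v 3.136 -4.003 0.006
v 4.41 -3.339 0.688
v 3.381 -3.961 -0.493
v 4.655 -3.297 0.188
v 3.476 0.798 -3.201
v 3.926 0.15 -3.019
v 2.024 0.182 -1.799
v 4.041 0.379 -2.8
v 4.058 0.68 -2.65
v 3.974 1.001 -2.596
v 3.804 1.288 -2.646
v 3.577 1.49 -2.793
v 3.333 1.571 -3.01
v 3.113 1.52 -3.26
v 2.956 1.343 -3.5
v 2.889 1.072 -3.688
v 2.923 0.753 -3.792
v 3.053 0.443 -3.794
v 3.256 0.193 -3.694
v 3.497 0.048 -3.508
v 3.734 0.033 -3.269
f 2 1 5
f 2 5 3
f 3 5 6
f 3 6 4
f 5 1 7
f 5 7 6
f 6 7 8
f 6 8 4
f 7 1 9
f 7 9 8
f 8 9 10
f 8 10 4
f 9 1 11
f 9 11 10
f 10 11 12
f 10 12 4
f 11 1 13
f 11 13 12
f 12 13 14
f 12 14 4
f 13 1 15
f 13 15 14
f 14 15 16
f 14 16 4
f 15 1 17
f 15 17 16
f 16 17 18
f 16 18 4
f 17 1 19
f 17 19 18
f 18 19 20
f 18 20 4
f 19 1 21
f 19 21 20
f 20 21 22
f 20 22 4
f 21 1 23
f 21 23 22
f 22 23 24
f 22 24 4
f 23 1 2
f 23 2 24
f 24 2 3
f 24 3 4
f 26 25 29
f 26 29 27
f 27 29 30
f 27 30 28
f 29 25 31
f 29 31 30
f 30 31 32
f 30 32 28
f 31 25 33
f 31 33 32
f 32 33 34
f 32 34 28
f 33 25 35
f 33 35 34
f 34 35 36
f 34 36 28
f 35 25 37
f 35 37 36
f 36 37 38
f 36 38 28
f 37 25 39
f 37 39 38
f 38 39 40
f 38 40 28
f 39 25 41
f 39 41 40
f 40 41 42
f 40 42 28
f 41 25 43
f 41 43 42
f 42 43 44
f 42 44 28
f 43 25 45
f 43 45 44
f 44 45 46
f 44 46 28
f 45 25 47
f 45 47 46
f 46 47 48
f 46 48 28
f 47 25 49
f 47 49 48
f 48 49 50
f 48 50 28
f 49 25 51
f 49 51 50
f 50 51 52
f 50 52 28
f 51 25 26
f 51 26 52
f 52 26 27
f 52 27 28
f 54 53 57
f 54 57 55
f 55 57 58
f 55 58 56
f 57 53 59
f 57 59 58
f 58 59 60
f 58 60 56
f 59 53 61
f 59 61 60
f 60 61 62
f 60 62 56
f 61 53 63
f 61 63 62
f 62 63 64
f 62 64 56
f 63 53 65
f 63 65 64
f 64 65 66
f 64 66 56
f 65 53 67
f 65 67 66
f 66 67 68
f 66 68 56
f 67 53 69
f 67 69 68
f 68 69 70
f 68 70 56
f 69 53 71
f 69 71 70
f 70 71 72
f 70 72 56
f 71 53 73
f 71 73 72
f 72 73 74
f 72 74 56
f 73 53 75
f 73 75 74
f 74 75 76
f 74 76 56
f 75 53 54
f 75 54 76
f 76 54 55
f 76 55 56
f 78 77 80
f 78 80 79
f 80 77 81
f 80 81 79
f 81 77 82
f 81 82 79
f 82 77 83
f 82 83 79
f 83 77 84
f 83 84 79
f 84 77 85
f 84 85 79
f 85 77 86
f 85 86 79
f 86 77 87
f 86 87 79
f 87 77 88
f 87 88 79
f 88 77 89
f 88 89 79
f 89 77 90
f 89 90 79
f 90 77 91
f 90 91 79
f 91 77 92
f 91 92 79
f 92 77 93
f 92 93 79
f 93 77 78
f 93 78 79



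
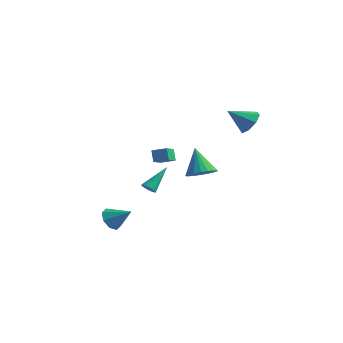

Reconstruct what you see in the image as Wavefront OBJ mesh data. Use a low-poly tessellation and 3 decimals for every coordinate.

v 2.967 4.18 2.996
v 3.573 4.307 3.73
v 1.933 3.3 4.004
v 3.072 4.842 3.684
v 2.509 4.99 3.235
v 2.214 4.663 2.647
v 2.36 4.053 2.263
v 2.861 3.518 2.309
v 3.424 3.37 2.758
v 3.719 3.697 3.346
v -2.637 1.533 -3.134
v -2.13 1.574 -3.284
v -2.363 3.067 -1.786
v -2.24 1.723 -3.43
v -2.429 1.834 -3.518
v -2.659 1.885 -3.53
v -2.884 1.867 -3.463
v -3.061 1.783 -3.332
v -3.153 1.649 -3.161
v -3.143 1.492 -2.985
v -3.033 1.344 -2.838
v -2.845 1.233 -2.75
v -2.615 1.181 -2.738
v -2.389 1.2 -2.805
v -2.213 1.284 -2.937
v -2.12 1.418 -3.108
v -0.491 -0.826 0.611
v -0.847 -0.535 1.35
v -0.672 0.123 0.15
v -1.028 0.413 0.889
v 0.388 -0.513 0.911
v 0.032 -0.223 1.65
v 0.207 0.435 0.45
v -0.149 0.726 1.189
v 3.379 -1.393 0.925
v 3.822 -2.092 1.412
v 2.501 -0.827 2.535
v 4.081 -1.789 1.447
v 4.218 -1.419 1.391
v 4.21 -1.043 1.255
v 4.059 -0.729 1.062
v 3.79 -0.529 0.845
v 3.45 -0.478 0.642
v 3.098 -0.586 0.488
v 2.795 -0.833 0.409
v 2.592 -1.177 0.419
v 2.526 -1.558 0.517
v 2.607 -1.911 0.685
v 2.822 -2.174 0.895
v 3.133 -2.302 1.11
v 3.487 -2.273 1.292
v -1.111 -4.104 -3.053
v -0.602 -4.272 -3.713
v 0.111 -3.796 -2.187
v -0.778 -3.646 -3.687
v -1.149 -3.289 -3.29
v -1.498 -3.409 -2.754
v -1.621 -3.936 -2.394
v -1.445 -4.562 -2.42
v -1.074 -4.92 -2.816
v -0.724 -4.799 -3.352
f 2 1 4
f 2 4 3
f 4 1 5
f 4 5 3
f 5 1 6
f 5 6 3
f 6 1 7
f 6 7 3
f 7 1 8
f 7 8 3
f 8 1 9
f 8 9 3
f 9 1 10
f 9 10 3
f 10 1 2
f 10 2 3
f 12 11 14
f 12 14 13
f 14 11 15
f 14 15 13
f 15 11 16
f 15 16 13
f 16 11 17
f 16 17 13
f 17 11 18
f 17 18 13
f 18 11 19
f 18 19 13
f 19 11 20
f 19 20 13
f 20 11 21
f 20 21 13
f 21 11 22
f 21 22 13
f 22 11 23
f 22 23 13
f 23 11 24
f 23 24 13
f 24 11 25
f 24 25 13
f 25 11 26
f 25 26 13
f 26 11 12
f 26 12 13
f 28 30 27
f 31 28 27
f 27 30 29
f 29 31 27
f 28 34 30
f 32 28 31
f 32 34 28
f 30 34 29
f 33 31 29
f 29 34 33
f 33 32 31
f 34 32 33
f 36 35 38
f 36 38 37
f 38 35 39
f 38 39 37
f 39 35 40
f 39 40 37
f 40 35 41
f 40 41 37
f 41 35 42
f 41 42 37
f 42 35 43
f 42 43 37
f 43 35 44
f 43 44 37
f 44 35 45
f 44 45 37
f 45 35 46
f 45 46 37
f 46 35 47
f 46 47 37
f 47 35 48
f 47 48 37
f 48 35 49
f 48 49 37
f 49 35 50
f 49 50 37
f 50 35 51
f 50 51 37
f 51 35 36
f 51 36 37
f 53 52 55
f 53 55 54
f 55 52 56
f 55 56 54
f 56 52 57
f 56 57 54
f 57 52 58
f 57 58 54
f 58 52 59
f 58 59 54
f 59 52 60
f 59 60 54
f 60 52 61
f 60 61 54
f 61 52 53
f 61 53 54



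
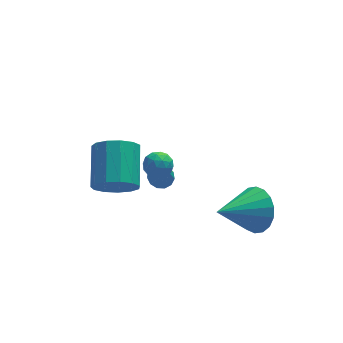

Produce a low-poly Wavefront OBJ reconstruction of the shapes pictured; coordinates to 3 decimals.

v 3.362 -0.938 -0.425
v 3.903 -1.107 0.471
v 1.658 -1.562 0.485
v 3.762 -0.659 0.516
v 3.543 -0.266 0.374
v 3.288 -0.006 0.075
v 3.047 0.069 -0.324
v 2.869 -0.055 -0.743
v 2.788 -0.354 -1.099
v 2.821 -0.769 -1.321
v 2.961 -1.217 -1.366
v 3.181 -1.61 -1.225
v 3.436 -1.87 -0.925
v 3.677 -1.945 -0.526
v 3.855 -1.821 -0.107
v 3.936 -1.522 0.248
v -1.561 2.416 -1.331
v -0.941 1.939 -0.708
v -0.58 3.667 0.254
v -1.199 4.144 -0.369
v -0.627 2.115 -1.141
v -0.265 3.842 -0.179
v -0.608 2.386 -1.635
v -0.247 4.113 -0.672
v -0.893 2.667 -2.032
v -0.531 4.394 -1.07
v -1.389 2.868 -2.207
v -1.028 4.595 -1.244
v -1.94 2.926 -2.103
v -1.578 4.653 -1.141
v -2.371 2.822 -1.755
v -2.009 4.549 -0.793
v -2.544 2.589 -1.272
v -2.182 4.317 -0.31
v -2.405 2.302 -0.808
v -2.044 4.029 0.154
v -1.998 2.05 -0.51
v -1.637 3.778 0.452
v -1.453 1.915 -0.472
v -1.091 3.643 0.49
v -0.818 -0.173 3.154
v -0.23 -0.194 3.38
v -0.55 -0.806 2.4
v 0.038 -0.827 2.626
v -0.433 -1.096 2.948
v -0.599 -0.704 3.414
v -0.181 -0.296 2.366
v -0.347 0.096 2.832
v 0.164 -0.269 2.893
v 0.008 -0.764 3.253
v -0.788 -0.236 2.527
v -0.944 -0.731 2.887
v -0.548 -0.128 3.334
v -0.232 -0.872 2.446
v -0.509 -1.03 2.636
v -0.164 -1.042 2.769
v -0.764 -0.428 3.353
v -0.419 -0.44 3.486
v -0.538 -0.97 3.232
v -0.361 -0.56 2.294
v -0.016 -0.572 2.427
v -0.616 0.042 3.011
v -0.271 0.03 3.144
v -0.242 -0.03 2.548
v 0.03 -0.184 3.18
v 0.187 -0.557 2.737
v 0.058 -0.244 2.584
v -0.039 -0.014 2.858
v -0.062 -0.475 3.392
v 0.096 -0.847 2.948
v -0.181 -1.005 3.137
v -0.279 -0.775 3.411
v 0.17 -0.52 3.105
v -0.876 -0.153 2.832
v -0.718 -0.525 2.388
v -0.501 -0.225 2.369
v -0.599 0.005 2.643
v -0.967 -0.443 3.043
v -0.81 -0.816 2.6
v -0.741 -0.986 2.922
v -0.838 -0.756 3.196
v -0.95 -0.48 2.675
v 0.441 3.136 -1.778
v 1.002 3.317 -1.778
v 0.639 2.524 -0.922
v 0.835 3.531 -1.586
v 0.542 3.619 -1.456
v 0.217 3.554 -1.427
v -0.036 3.356 -1.51
v -0.138 3.088 -1.678
v -0.057 2.835 -1.878
v 0.183 2.677 -2.046
v 0.505 2.665 -2.128
v 0.806 2.803 -2.1
v 0.992 3.046 -1.969
f 2 1 4
f 2 4 3
f 4 1 5
f 4 5 3
f 5 1 6
f 5 6 3
f 6 1 7
f 6 7 3
f 7 1 8
f 7 8 3
f 8 1 9
f 8 9 3
f 9 1 10
f 9 10 3
f 10 1 11
f 10 11 3
f 11 1 12
f 11 12 3
f 12 1 13
f 12 13 3
f 13 1 14
f 13 14 3
f 14 1 15
f 14 15 3
f 15 1 16
f 15 16 3
f 16 1 2
f 16 2 3
f 18 17 21
f 18 21 19
f 19 21 22
f 19 22 20
f 21 17 23
f 21 23 22
f 22 23 24
f 22 24 20
f 23 17 25
f 23 25 24
f 24 25 26
f 24 26 20
f 25 17 27
f 25 27 26
f 26 27 28
f 26 28 20
f 27 17 29
f 27 29 28
f 28 29 30
f 28 30 20
f 29 17 31
f 29 31 30
f 30 31 32
f 30 32 20
f 31 17 33
f 31 33 32
f 32 33 34
f 32 34 20
f 33 17 35
f 33 35 34
f 34 35 36
f 34 36 20
f 35 17 37
f 35 37 36
f 36 37 38
f 36 38 20
f 37 17 39
f 37 39 38
f 38 39 40
f 38 40 20
f 39 17 18
f 39 18 40
f 40 18 19
f 40 19 20
f 41 78 57
f 78 52 81
f 57 81 46
f 78 81 57
f 41 57 53
f 57 46 58
f 53 58 42
f 57 58 53
f 41 53 62
f 53 42 63
f 62 63 48
f 53 63 62
f 41 62 74
f 62 48 77
f 74 77 51
f 62 77 74
f 41 74 78
f 74 51 82
f 78 82 52
f 74 82 78
f 42 58 69
f 58 46 72
f 69 72 50
f 58 72 69
f 46 81 59
f 81 52 80
f 59 80 45
f 81 80 59
f 52 82 79
f 82 51 75
f 79 75 43
f 82 75 79
f 51 77 76
f 77 48 64
f 76 64 47
f 77 64 76
f 48 63 68
f 63 42 65
f 68 65 49
f 63 65 68
f 44 70 56
f 70 50 71
f 56 71 45
f 70 71 56
f 44 56 54
f 56 45 55
f 54 55 43
f 56 55 54
f 44 54 61
f 54 43 60
f 61 60 47
f 54 60 61
f 44 61 66
f 61 47 67
f 66 67 49
f 61 67 66
f 44 66 70
f 66 49 73
f 70 73 50
f 66 73 70
f 45 71 59
f 71 50 72
f 59 72 46
f 71 72 59
f 43 55 79
f 55 45 80
f 79 80 52
f 55 80 79
f 47 60 76
f 60 43 75
f 76 75 51
f 60 75 76
f 49 67 68
f 67 47 64
f 68 64 48
f 67 64 68
f 50 73 69
f 73 49 65
f 69 65 42
f 73 65 69
f 84 83 86
f 84 86 85
f 86 83 87
f 86 87 85
f 87 83 88
f 87 88 85
f 88 83 89
f 88 89 85
f 89 83 90
f 89 90 85
f 90 83 91
f 90 91 85
f 91 83 92
f 91 92 85
f 92 83 93
f 92 93 85
f 93 83 94
f 93 94 85
f 94 83 95
f 94 95 85
f 95 83 84
f 95 84 85



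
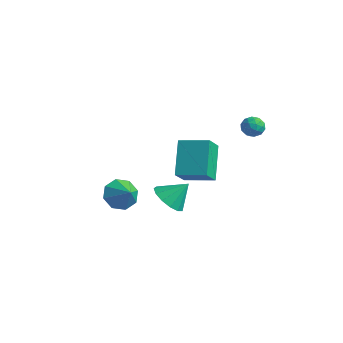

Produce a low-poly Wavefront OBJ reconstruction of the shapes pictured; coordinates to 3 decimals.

v 2.426 0.45 3.167
v 3.047 0.53 3.382
v 2.473 -0.59 3.418
v 3.094 -0.51 3.633
v 2.591 -0.242 3.969
v 2.562 0.402 3.814
v 2.958 -0.462 2.986
v 2.929 0.182 2.831
v 3.376 -0.033 3.27
v 3.149 0.103 3.877
v 2.371 -0.163 2.923
v 2.144 -0.027 3.53
v 2.732 0.582 3.253
v 2.788 -0.642 3.547
v 2.492 -0.484 3.745
v 2.857 -0.437 3.871
v 2.447 0.506 3.506
v 2.812 0.553 3.633
v 2.544 0.099 3.977
v 2.708 -0.613 3.167
v 3.073 -0.566 3.294
v 2.663 0.377 2.929
v 3.028 0.424 3.055
v 2.976 -0.159 2.823
v 3.291 0.298 3.313
v 3.319 -0.314 3.46
v 3.239 -0.286 3.08
v 3.222 0.092 2.989
v 3.158 0.377 3.67
v 3.185 -0.234 3.817
v 2.889 -0.076 4.015
v 2.872 0.302 3.924
v 3.351 0.046 3.604
v 2.335 0.174 2.983
v 2.362 -0.437 3.13
v 2.648 -0.362 2.876
v 2.631 0.016 2.785
v 2.201 0.254 3.34
v 2.229 -0.358 3.487
v 2.298 -0.152 3.811
v 2.281 0.226 3.72
v 2.169 -0.106 3.196
v -1.085 -2.155 -2.76
v -0.275 -2.82 -2.693
v -0.475 -1.305 -1.7
v -0.127 -2.418 -3.101
v -0.283 -1.932 -3.401
v -0.694 -1.517 -3.497
v -1.229 -1.305 -3.359
v -1.718 -1.363 -3.032
v -2.006 -1.672 -2.618
v -2.002 -2.135 -2.249
v -1.706 -2.604 -2.042
v -1.213 -2.931 -2.064
v -0.68 -3.011 -2.306
v 1.853 -4.526 1.423
v 0.887 -3.376 2.99
v 1.45 -3.507 0.427
v 0.485 -2.357 1.994
v 3.235 -3.723 1.686
v 2.27 -2.573 3.253
v 2.833 -2.704 0.69
v 1.867 -1.554 2.257
v -4.228 -2.624 -3.666
v -3.655 -2.04 -4.292
v -3.192 -2.856 -2.934
v -3.978 -1.625 -3.704
v -4.447 -1.796 -3.094
v -4.788 -2.451 -2.819
v -4.801 -3.208 -3.04
v -4.479 -3.622 -3.628
v -4.01 -3.452 -4.238
v -3.669 -2.796 -4.513
f 1 38 17
f 38 12 41
f 17 41 6
f 38 41 17
f 1 17 13
f 17 6 18
f 13 18 2
f 17 18 13
f 1 13 22
f 13 2 23
f 22 23 8
f 13 23 22
f 1 22 34
f 22 8 37
f 34 37 11
f 22 37 34
f 1 34 38
f 34 11 42
f 38 42 12
f 34 42 38
f 2 18 29
f 18 6 32
f 29 32 10
f 18 32 29
f 6 41 19
f 41 12 40
f 19 40 5
f 41 40 19
f 12 42 39
f 42 11 35
f 39 35 3
f 42 35 39
f 11 37 36
f 37 8 24
f 36 24 7
f 37 24 36
f 8 23 28
f 23 2 25
f 28 25 9
f 23 25 28
f 4 30 16
f 30 10 31
f 16 31 5
f 30 31 16
f 4 16 14
f 16 5 15
f 14 15 3
f 16 15 14
f 4 14 21
f 14 3 20
f 21 20 7
f 14 20 21
f 4 21 26
f 21 7 27
f 26 27 9
f 21 27 26
f 4 26 30
f 26 9 33
f 30 33 10
f 26 33 30
f 5 31 19
f 31 10 32
f 19 32 6
f 31 32 19
f 3 15 39
f 15 5 40
f 39 40 12
f 15 40 39
f 7 20 36
f 20 3 35
f 36 35 11
f 20 35 36
f 9 27 28
f 27 7 24
f 28 24 8
f 27 24 28
f 10 33 29
f 33 9 25
f 29 25 2
f 33 25 29
f 44 43 46
f 44 46 45
f 46 43 47
f 46 47 45
f 47 43 48
f 47 48 45
f 48 43 49
f 48 49 45
f 49 43 50
f 49 50 45
f 50 43 51
f 50 51 45
f 51 43 52
f 51 52 45
f 52 43 53
f 52 53 45
f 53 43 54
f 53 54 45
f 54 43 55
f 54 55 45
f 55 43 44
f 55 44 45
f 57 59 56
f 60 57 56
f 56 59 58
f 58 60 56
f 57 63 59
f 61 57 60
f 61 63 57
f 59 63 58
f 62 60 58
f 58 63 62
f 62 61 60
f 63 61 62
f 65 64 67
f 65 67 66
f 67 64 68
f 67 68 66
f 68 64 69
f 68 69 66
f 69 64 70
f 69 70 66
f 70 64 71
f 70 71 66
f 71 64 72
f 71 72 66
f 72 64 73
f 72 73 66
f 73 64 65
f 73 65 66



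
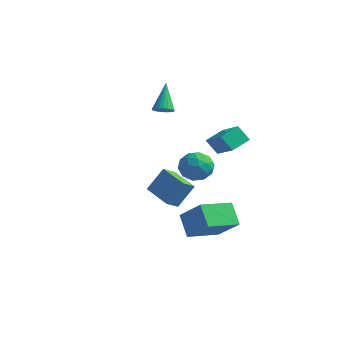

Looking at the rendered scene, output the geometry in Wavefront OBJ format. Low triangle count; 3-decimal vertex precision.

v 0.065 2.327 1.125
v 1.564 1.87 1.881
v 0.176 3.478 1.601
v 1.675 3.02 2.357
v 0.605 2.64 0.243
v 2.104 2.182 0.999
v 0.716 3.79 0.719
v 2.215 3.333 1.475
v 1.849 -0.833 -4.296
v 0.968 -0.479 -3.147
v 2.205 1.069 -4.608
v 1.323 1.423 -3.46
v 3.397 -0.923 -3.08
v 2.515 -0.569 -1.932
v 3.752 0.979 -3.393
v 2.871 1.333 -2.244
v 0.407 0.375 0.557
v 0.974 1.183 0.611
v 1.466 -0.303 -0.431
v 2.033 0.505 -0.377
v 1.932 -0.082 0.412
v 1.278 0.337 1.023
v 1.162 0.543 -0.843
v 0.508 0.962 -0.232
v 1.441 1.286 -0.254
v 1.917 0.9 0.522
v 0.523 -0.02 -0.342
v 0.999 -0.406 0.434
v 0.597 0.839 0.671
v 1.843 0.041 -0.491
v 1.783 -0.304 -0.027
v 2.117 0.171 0.005
v 0.776 0.341 0.912
v 1.109 0.816 0.944
v 1.672 0.072 0.827
v 1.331 0.064 -0.764
v 1.664 0.539 -0.732
v 0.323 0.709 0.175
v 0.657 1.184 0.207
v 0.768 0.808 -0.647
v 1.206 1.374 0.194
v 1.828 0.975 -0.386
v 1.316 0.998 -0.66
v 0.932 1.245 -0.301
v 1.485 1.147 0.65
v 2.108 0.748 0.069
v 2.048 0.403 0.533
v 1.663 0.65 0.892
v 1.76 1.208 0.142
v 0.332 0.132 0.111
v 0.955 -0.267 -0.47
v 0.777 0.23 -0.712
v 0.392 0.477 -0.353
v 0.612 -0.095 0.566
v 1.234 -0.494 -0.014
v 1.508 -0.365 0.481
v 1.124 -0.118 0.84
v 0.68 -0.328 0.038
v 2.545 -2.182 -1.582
v 2.509 -2.927 -1.175
v 0.835 -1.866 -1.154
v 0.8 -2.611 -0.747
v 3 -1.489 -0.273
v 2.965 -2.234 0.134
v 1.291 -1.173 0.155
v 1.255 -1.918 0.562
v -3.562 2.826 2.284
v -3.126 3.249 2.235
v -4.158 3.634 3.956
v -3.306 3.354 2.12
v -3.525 3.379 2.03
v -3.749 3.319 1.979
v -3.945 3.184 1.974
v -4.083 2.995 2.017
v -4.141 2.78 2.1
v -4.111 2.571 2.211
v -3.998 2.402 2.334
v -3.818 2.297 2.449
v -3.599 2.272 2.539
v -3.374 2.332 2.59
v -3.178 2.467 2.595
v -3.04 2.656 2.552
v -2.982 2.872 2.469
v -3.012 3.08 2.358
f 2 4 1
f 5 2 1
f 1 4 3
f 3 5 1
f 2 8 4
f 6 2 5
f 6 8 2
f 4 8 3
f 7 5 3
f 3 8 7
f 7 6 5
f 8 6 7
f 10 12 9
f 13 10 9
f 9 12 11
f 11 13 9
f 10 16 12
f 14 10 13
f 14 16 10
f 12 16 11
f 15 13 11
f 11 16 15
f 15 14 13
f 16 14 15
f 17 54 33
f 54 28 57
f 33 57 22
f 54 57 33
f 17 33 29
f 33 22 34
f 29 34 18
f 33 34 29
f 17 29 38
f 29 18 39
f 38 39 24
f 29 39 38
f 17 38 50
f 38 24 53
f 50 53 27
f 38 53 50
f 17 50 54
f 50 27 58
f 54 58 28
f 50 58 54
f 18 34 45
f 34 22 48
f 45 48 26
f 34 48 45
f 22 57 35
f 57 28 56
f 35 56 21
f 57 56 35
f 28 58 55
f 58 27 51
f 55 51 19
f 58 51 55
f 27 53 52
f 53 24 40
f 52 40 23
f 53 40 52
f 24 39 44
f 39 18 41
f 44 41 25
f 39 41 44
f 20 46 32
f 46 26 47
f 32 47 21
f 46 47 32
f 20 32 30
f 32 21 31
f 30 31 19
f 32 31 30
f 20 30 37
f 30 19 36
f 37 36 23
f 30 36 37
f 20 37 42
f 37 23 43
f 42 43 25
f 37 43 42
f 20 42 46
f 42 25 49
f 46 49 26
f 42 49 46
f 21 47 35
f 47 26 48
f 35 48 22
f 47 48 35
f 19 31 55
f 31 21 56
f 55 56 28
f 31 56 55
f 23 36 52
f 36 19 51
f 52 51 27
f 36 51 52
f 25 43 44
f 43 23 40
f 44 40 24
f 43 40 44
f 26 49 45
f 49 25 41
f 45 41 18
f 49 41 45
f 60 62 59
f 63 60 59
f 59 62 61
f 61 63 59
f 60 66 62
f 64 60 63
f 64 66 60
f 62 66 61
f 65 63 61
f 61 66 65
f 65 64 63
f 66 64 65
f 68 67 70
f 68 70 69
f 70 67 71
f 70 71 69
f 71 67 72
f 71 72 69
f 72 67 73
f 72 73 69
f 73 67 74
f 73 74 69
f 74 67 75
f 74 75 69
f 75 67 76
f 75 76 69
f 76 67 77
f 76 77 69
f 77 67 78
f 77 78 69
f 78 67 79
f 78 79 69
f 79 67 80
f 79 80 69
f 80 67 81
f 80 81 69
f 81 67 82
f 81 82 69
f 82 67 83
f 82 83 69
f 83 67 84
f 83 84 69
f 84 67 68
f 84 68 69



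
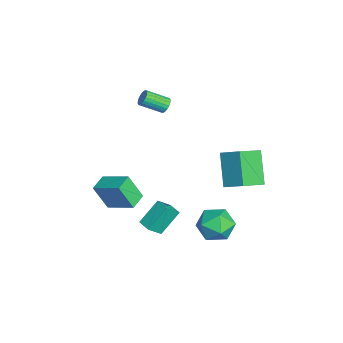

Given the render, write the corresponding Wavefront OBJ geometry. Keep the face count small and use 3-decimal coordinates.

v 2.98 2.033 -1.9
v 3.963 2.482 -2.249
v 3.397 0.458 -2.751
v 4.38 0.907 -3.1
v 4.218 0.679 -1.999
v 3.961 1.652 -1.473
v 3.399 1.288 -3.527
v 3.142 2.261 -3.001
v 4.222 2.021 -3.254
v 4.729 1.645 -2.31
v 2.631 1.295 -2.69
v 3.138 0.919 -1.746
v -1.635 -0.747 2.972
v -1.409 -0.974 2.575
v -1.419 -2.2 3.271
v -1.645 -1.973 3.668
v -1.233 -0.904 2.701
v -1.243 -2.131 3.396
v -1.137 -0.803 2.88
v -1.147 -2.03 3.575
v -1.139 -0.691 3.077
v -1.149 -1.918 3.773
v -1.239 -0.59 3.254
v -1.25 -1.817 3.949
v -1.418 -0.52 3.375
v -1.428 -1.747 4.07
v -1.64 -0.495 3.416
v -1.65 -1.722 4.111
v -1.861 -0.52 3.369
v -1.871 -1.746 4.065
v -2.037 -0.589 3.244
v -2.047 -1.816 3.939
v -2.133 -0.69 3.065
v -2.143 -1.917 3.76
v -2.131 -0.802 2.867
v -2.141 -2.029 3.563
v -2.03 -0.903 2.691
v -2.041 -2.13 3.386
v -1.852 -0.973 2.57
v -1.862 -2.2 3.265
v -1.63 -0.998 2.529
v -1.64 -2.225 3.224
v 2.625 -4.034 -1.676
v 2.481 -4.766 -0.182
v 1.76 -3.503 -1.499
v 1.616 -4.235 -0.005
v 3.564 -2.745 -0.955
v 3.42 -3.477 0.539
v 2.699 -2.214 -0.778
v 2.555 -2.946 0.716
v 3.702 -2.459 -2.029
v 3.136 -1.481 -0.84
v 3.306 -1.775 -2.78
v 2.74 -0.797 -1.591
v 4.42 -2.043 -2.029
v 3.854 -1.065 -0.84
v 4.024 -1.359 -2.78
v 3.458 -0.381 -1.591
v 2.349 1.77 2.17
v 3.076 2.683 2.83
v 1.474 2.969 1.473
v 2.2 3.882 2.133
v 3.72 1.838 0.567
v 4.446 2.751 1.227
v 2.844 3.037 -0.13
v 3.571 3.95 0.53
f 1 12 6
f 1 6 2
f 1 2 8
f 1 8 11
f 1 11 12
f 2 6 10
f 6 12 5
f 12 11 3
f 11 8 7
f 8 2 9
f 4 10 5
f 4 5 3
f 4 3 7
f 4 7 9
f 4 9 10
f 5 10 6
f 3 5 12
f 7 3 11
f 9 7 8
f 10 9 2
f 14 13 17
f 14 17 15
f 15 17 18
f 15 18 16
f 17 13 19
f 17 19 18
f 18 19 20
f 18 20 16
f 19 13 21
f 19 21 20
f 20 21 22
f 20 22 16
f 21 13 23
f 21 23 22
f 22 23 24
f 22 24 16
f 23 13 25
f 23 25 24
f 24 25 26
f 24 26 16
f 25 13 27
f 25 27 26
f 26 27 28
f 26 28 16
f 27 13 29
f 27 29 28
f 28 29 30
f 28 30 16
f 29 13 31
f 29 31 30
f 30 31 32
f 30 32 16
f 31 13 33
f 31 33 32
f 32 33 34
f 32 34 16
f 33 13 35
f 33 35 34
f 34 35 36
f 34 36 16
f 35 13 37
f 35 37 36
f 36 37 38
f 36 38 16
f 37 13 39
f 37 39 38
f 38 39 40
f 38 40 16
f 39 13 41
f 39 41 40
f 40 41 42
f 40 42 16
f 41 13 14
f 41 14 42
f 42 14 15
f 42 15 16
f 44 46 43
f 47 44 43
f 43 46 45
f 45 47 43
f 44 50 46
f 48 44 47
f 48 50 44
f 46 50 45
f 49 47 45
f 45 50 49
f 49 48 47
f 50 48 49
f 52 54 51
f 55 52 51
f 51 54 53
f 53 55 51
f 52 58 54
f 56 52 55
f 56 58 52
f 54 58 53
f 57 55 53
f 53 58 57
f 57 56 55
f 58 56 57
f 60 62 59
f 63 60 59
f 59 62 61
f 61 63 59
f 60 66 62
f 64 60 63
f 64 66 60
f 62 66 61
f 65 63 61
f 61 66 65
f 65 64 63
f 66 64 65



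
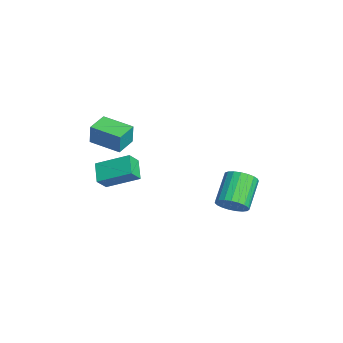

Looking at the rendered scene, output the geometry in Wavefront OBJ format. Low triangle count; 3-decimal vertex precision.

v 2.482 2.982 -1.446
v 2.786 2.55 -0.794
v 1.502 3.265 0.279
v 1.198 3.698 -0.374
v 2.968 2.847 -0.774
v 1.683 3.563 0.298
v 3.066 3.168 -0.871
v 1.781 3.884 0.201
v 3.063 3.457 -1.068
v 1.778 4.173 0.005
v 2.959 3.664 -1.33
v 1.675 4.379 -0.257
v 2.773 3.753 -1.612
v 1.489 4.468 -0.539
v 2.537 3.708 -1.865
v 1.252 4.424 -0.793
v 2.291 3.538 -2.046
v 1.007 4.254 -0.974
v 2.079 3.272 -2.123
v 0.794 3.988 -1.051
v 1.936 2.956 -2.084
v 0.651 3.671 -1.011
v 1.887 2.644 -1.933
v 0.603 3.36 -0.861
v 1.942 2.391 -1.699
v 0.657 3.106 -0.627
v 2.09 2.24 -1.421
v 0.805 2.955 -0.349
v 2.306 2.217 -1.148
v 1.021 2.933 -0.075
v 2.552 2.327 -0.925
v 1.267 3.042 0.147
v -0.529 -2.614 -0.177
v -0.138 -3.101 0.498
v 0.058 -1.056 0.605
v 0.449 -1.543 1.281
v 0.471 -2.677 -0.801
v 0.862 -3.164 -0.125
v 1.058 -1.119 -0.018
v 1.449 -1.606 0.657
v 0.387 -3.392 2.369
v 0.582 -3.375 3.492
v -0.469 -2.651 2.507
v -0.274 -2.635 3.63
v 1.434 -2.145 2.17
v 1.629 -2.129 3.293
v 0.578 -1.405 2.308
v 0.773 -1.388 3.431
f 2 1 5
f 2 5 3
f 3 5 6
f 3 6 4
f 5 1 7
f 5 7 6
f 6 7 8
f 6 8 4
f 7 1 9
f 7 9 8
f 8 9 10
f 8 10 4
f 9 1 11
f 9 11 10
f 10 11 12
f 10 12 4
f 11 1 13
f 11 13 12
f 12 13 14
f 12 14 4
f 13 1 15
f 13 15 14
f 14 15 16
f 14 16 4
f 15 1 17
f 15 17 16
f 16 17 18
f 16 18 4
f 17 1 19
f 17 19 18
f 18 19 20
f 18 20 4
f 19 1 21
f 19 21 20
f 20 21 22
f 20 22 4
f 21 1 23
f 21 23 22
f 22 23 24
f 22 24 4
f 23 1 25
f 23 25 24
f 24 25 26
f 24 26 4
f 25 1 27
f 25 27 26
f 26 27 28
f 26 28 4
f 27 1 29
f 27 29 28
f 28 29 30
f 28 30 4
f 29 1 31
f 29 31 30
f 30 31 32
f 30 32 4
f 31 1 2
f 31 2 32
f 32 2 3
f 32 3 4
f 34 36 33
f 37 34 33
f 33 36 35
f 35 37 33
f 34 40 36
f 38 34 37
f 38 40 34
f 36 40 35
f 39 37 35
f 35 40 39
f 39 38 37
f 40 38 39
f 42 44 41
f 45 42 41
f 41 44 43
f 43 45 41
f 42 48 44
f 46 42 45
f 46 48 42
f 44 48 43
f 47 45 43
f 43 48 47
f 47 46 45
f 48 46 47



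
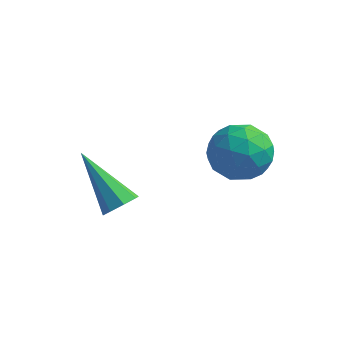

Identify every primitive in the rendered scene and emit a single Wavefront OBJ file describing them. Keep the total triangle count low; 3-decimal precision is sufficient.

v -2.706 -2.689 -4.636
v -2.38 -2.214 -4.468
v -4.234 -2.131 -3.244
v -2.663 -2.119 -4.817
v -2.971 -2.357 -5.06
v -3.124 -2.79 -5.054
v -3.033 -3.164 -4.803
v -2.75 -3.259 -4.454
v -2.441 -3.021 -4.212
v -2.288 -2.588 -4.217
v -0.417 1.486 -3.546
v 0.073 1.187 -4.44
v -0.953 -0.127 -3.3
v -0.463 -0.426 -4.194
v 0.108 -0.138 -3.346
v 0.439 0.86 -3.498
v -1.319 0.2 -4.242
v -0.988 1.198 -4.394
v -0.485 0.393 -4.87
v 0.397 0.184 -4.316
v -1.277 0.876 -3.424
v -0.395 0.667 -2.87
v -0.125 1.479 -4.015
v -0.755 -0.419 -3.725
v -0.42 -0.249 -3.227
v -0.132 -0.425 -3.753
v 0.091 1.286 -3.461
v 0.378 1.11 -3.986
v 0.399 0.331 -3.344
v -1.258 -0.05 -3.754
v -0.971 -0.226 -4.279
v -0.748 1.485 -3.987
v -0.46 1.309 -4.513
v -1.279 0.729 -4.396
v -0.165 0.836 -4.792
v -0.48 -0.113 -4.648
v -0.983 0.255 -4.676
v -0.788 0.842 -4.765
v 0.354 0.713 -4.467
v 0.038 -0.236 -4.323
v 0.374 -0.066 -3.825
v 0.569 0.52 -3.914
v 0.026 0.246 -4.72
v -0.918 1.296 -3.417
v -1.234 0.347 -3.273
v -1.449 0.54 -3.826
v -1.254 1.126 -3.915
v -0.4 1.173 -3.092
v -0.715 0.224 -2.948
v -0.092 0.218 -2.975
v 0.103 0.805 -3.064
v -0.906 0.814 -3.02
f 2 1 4
f 2 4 3
f 4 1 5
f 4 5 3
f 5 1 6
f 5 6 3
f 6 1 7
f 6 7 3
f 7 1 8
f 7 8 3
f 8 1 9
f 8 9 3
f 9 1 10
f 9 10 3
f 10 1 2
f 10 2 3
f 11 48 27
f 48 22 51
f 27 51 16
f 48 51 27
f 11 27 23
f 27 16 28
f 23 28 12
f 27 28 23
f 11 23 32
f 23 12 33
f 32 33 18
f 23 33 32
f 11 32 44
f 32 18 47
f 44 47 21
f 32 47 44
f 11 44 48
f 44 21 52
f 48 52 22
f 44 52 48
f 12 28 39
f 28 16 42
f 39 42 20
f 28 42 39
f 16 51 29
f 51 22 50
f 29 50 15
f 51 50 29
f 22 52 49
f 52 21 45
f 49 45 13
f 52 45 49
f 21 47 46
f 47 18 34
f 46 34 17
f 47 34 46
f 18 33 38
f 33 12 35
f 38 35 19
f 33 35 38
f 14 40 26
f 40 20 41
f 26 41 15
f 40 41 26
f 14 26 24
f 26 15 25
f 24 25 13
f 26 25 24
f 14 24 31
f 24 13 30
f 31 30 17
f 24 30 31
f 14 31 36
f 31 17 37
f 36 37 19
f 31 37 36
f 14 36 40
f 36 19 43
f 40 43 20
f 36 43 40
f 15 41 29
f 41 20 42
f 29 42 16
f 41 42 29
f 13 25 49
f 25 15 50
f 49 50 22
f 25 50 49
f 17 30 46
f 30 13 45
f 46 45 21
f 30 45 46
f 19 37 38
f 37 17 34
f 38 34 18
f 37 34 38
f 20 43 39
f 43 19 35
f 39 35 12
f 43 35 39

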